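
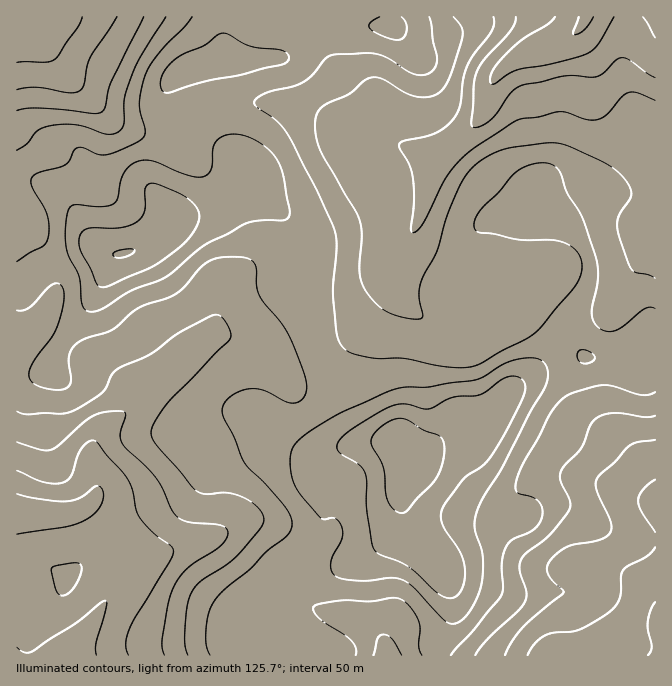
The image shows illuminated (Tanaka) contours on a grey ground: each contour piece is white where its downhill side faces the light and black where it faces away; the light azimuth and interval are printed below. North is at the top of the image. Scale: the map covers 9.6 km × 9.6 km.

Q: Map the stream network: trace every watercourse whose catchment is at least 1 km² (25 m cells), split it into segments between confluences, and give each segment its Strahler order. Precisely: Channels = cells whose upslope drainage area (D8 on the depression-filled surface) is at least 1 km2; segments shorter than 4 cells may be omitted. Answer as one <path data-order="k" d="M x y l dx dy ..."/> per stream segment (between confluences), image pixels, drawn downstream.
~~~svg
<path data-order="1" d="M544 655l10 0"/><path data-order="1" d="M594 564l8 0 2 1 8 2 10 5 3 3 2 0 28 29 0 20"/><path data-order="1" d="M334 534l0 3-2 0-4 8-11 12 0 1-12 12 0 2-3 3-4 7 0 15 10 8 10 5 4 0 2 2 4 0 2 2 5 0 2 1 5 0 2 2 3 0 17 8 3 3 1 0 17 17 0 10 2 0"/><path data-order="1" d="M237 525l-23 12-5 0-2 1-3 0-7 4-5 0-2 2-3 0-2 1-8 2-2 1-3 0-13 7-4 0-10 5-3 4-2 0-30 30 0 1-3 3-3 7-4 3 0 2-6 8 0 2-17 20 0 2-5 6 0 4-2 3-2 0"/><path data-order="1" d="M507 507l3-4 0-1 24-24 58 0"/><path data-order="2" d="M655 497l0 5"/><path data-order="2" d="M592 478l3 0 5 4 4 0 15 8 8 2 7 3 8 0 2 2 11 0"/><path data-order="1" d="M587 477l3 0 2 1"/><path data-order="1" d="M647 463l3 4 0 1 5 7 0 22"/><path data-order="2" d="M162 373l-5 5-2 0-5 5-1 0-11 10-3 9-18 18-2 0-5 5-2 0-13 13 0 4-1 1 0 29 1 1 0 24-11 11-4 2-3 0-2 2-5 0-2 2-51 0 0 1"/><path data-order="2" d="M177 362l-7 6-1 0-5 5-2 0"/><path data-order="1" d="M175 360l-13 13"/><path data-order="1" d="M252 348l-23-11-22 0-13 11-2 0-13 14-2 0"/><path data-order="1" d="M27 333l-5 4-4 0-1 3"/><path data-order="2" d="M468 327l-31 0-7-5-2 0-4-5-2 0-22-22 0-5-2-2 0-33"/><path data-order="1" d="M500 327l-32 0"/><path data-order="1" d="M485 310l-17 17"/><path data-order="1" d="M394 300l0-37 4-8"/><path data-order="1" d="M224 290l-2 2 0 8-2 2 0 11-1 2 0 3-2 4-40 40"/><path data-order="1" d="M629 285l6-13 20-20 0-19"/><path data-order="2" d="M398 255l2-5 14-18 3-7 0-3 3-5 0-4 2-1 0-5 2-2 0-5 1-2 0-6 2-2 0-7 1-1 0-5 2-2 0-5 5-10 12-12"/><path data-order="1" d="M70 157l-8-2-7-5-1 0-4-3-2 0-28-29 0-78 24-23"/><path data-order="3" d="M447 148l3-1 8-9 2 0 22-21 2-4 0-3 1-2 0-3 2-2 1-11 2-2 0-3 5-10 17-17 13-7 9-1 1-2 4 0 6-3 5 0 5-4 4 0 6-5 5-1 10-10"/><path data-order="1" d="M174 145l-2-2-5 0-2-1-8-2-2-2-3 0-10-5-8-1-10-5-4-4-2 0-71-71"/><path data-order="2" d="M395 142l5 3 4 0 4 3 4 0 13 7 12 0 7-7 3 0"/><path data-order="1" d="M370 140l20 0"/><path data-order="2" d="M390 140l5 2"/><path data-order="1" d="M378 123l0 2 17 17"/><path data-order="1" d="M234 105l1-2 63 0 17 9 13 13 2 0 4 3 3 0 1 2 32 0 20 10"/><path data-order="1" d="M600 90l0-10-1-2 0-5-5-10-19-18 0-12 5-5 0-1"/><path data-order="1" d="M67 78l-7-6 0-2-12-13-1-5"/><path data-order="2" d="M47 52l-3-5 0-30"/><path data-order="3" d="M580 27l4-4 1-3 0-3 2 0"/><path data-order="1" d="M114 17l-67 0"/>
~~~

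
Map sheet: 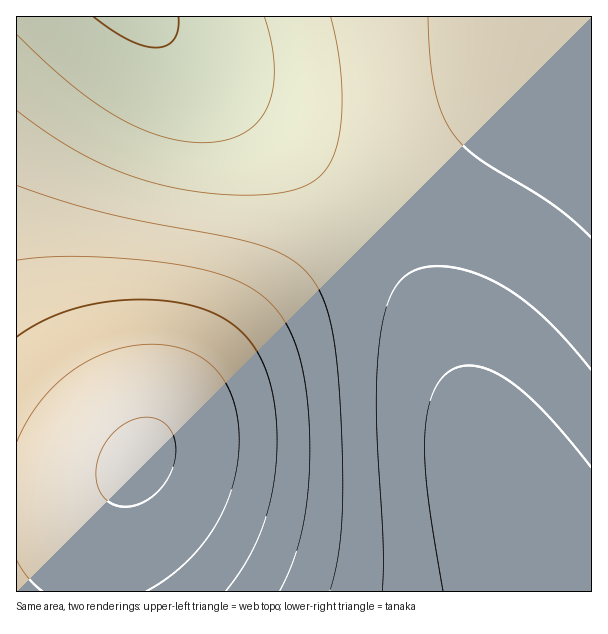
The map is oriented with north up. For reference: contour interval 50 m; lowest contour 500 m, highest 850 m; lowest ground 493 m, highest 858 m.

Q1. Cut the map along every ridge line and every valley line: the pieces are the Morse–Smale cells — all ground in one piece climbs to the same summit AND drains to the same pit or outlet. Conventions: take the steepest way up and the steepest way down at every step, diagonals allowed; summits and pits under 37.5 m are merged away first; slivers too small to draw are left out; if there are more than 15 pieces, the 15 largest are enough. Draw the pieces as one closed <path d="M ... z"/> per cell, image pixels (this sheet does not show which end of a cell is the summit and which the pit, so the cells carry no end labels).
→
<path d="M147 16l-131 1 1 575 79-1 2-37 14-47 21-40 33-48 38-45 51-54 112-101-59-59-104-86z"/><path d="M366 220l-84 75-58 56-40 45-30 39-32 50-13 30-12 48-1 29 464-1-25-42-37-75-47-120-19-42-28-45z"/><path d="M560 76l-18 2-15 7-21 15-139 121 37 46 28 45 19 42 47 120 25 53 35 61 3 4 30 0 1-502z"/><path d="M591 16l-443 1 56 57 104 86 60 58 114-98 45-35 19-9 14 0 31 14z"/>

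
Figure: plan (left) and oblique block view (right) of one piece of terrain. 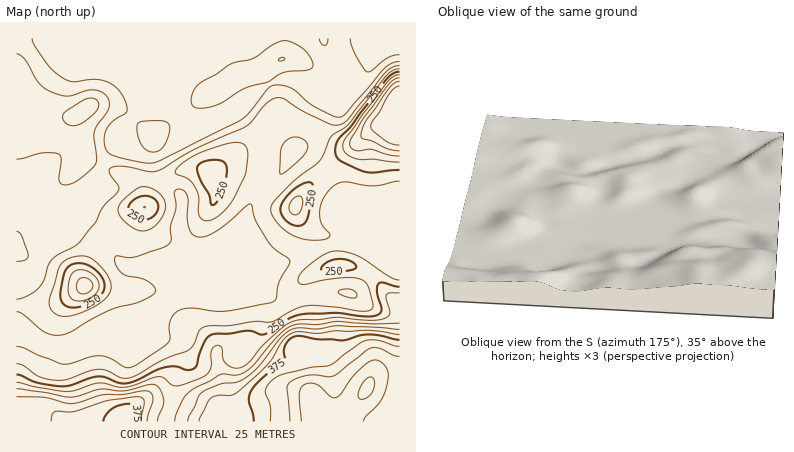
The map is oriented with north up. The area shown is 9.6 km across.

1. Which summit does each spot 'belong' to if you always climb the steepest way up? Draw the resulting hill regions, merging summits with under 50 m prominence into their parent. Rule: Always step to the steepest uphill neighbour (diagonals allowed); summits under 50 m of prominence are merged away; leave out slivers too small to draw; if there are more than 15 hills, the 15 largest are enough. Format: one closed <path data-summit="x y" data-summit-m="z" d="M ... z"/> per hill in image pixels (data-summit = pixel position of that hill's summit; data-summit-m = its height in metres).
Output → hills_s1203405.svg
<path data-summit="368 388" data-summit-m="481" d="M382 38l-366 0 0 242 10 0 9-6 12-30 9-12 5-16 7-7 28-21 9-28 15-18 22 14 6 2 10-1 32-24 40-20 34-26 18-8 18 2 26 18 10 4 6-1 20-20 14-38z"/><path data-summit="400 98" data-summit-m="374" d="M400 38l-16 0-6 4-13 34-9 14-12 10-8 3-14-8-3 1-11 18-14 38-19 30-24 22-9 20-17 22-3 10 2 3 22 12 16 0 64-24 14-3 18 1-4-25 2-11 44-5z"/><path data-summit="212 178" data-summit-m="267" d="M292 79l-10 0-18 8-30 23-40 20-28 22-12 6 7 22 21 18-3 28 7 24 0 12-2 5 32-7 6-4 5-14 15-18 11-24 22-18 19-30 14-38 12-20-14-10z"/><path data-summit="86 286" data-summit-m="312" d="M74 206l-6 3-7 7-5 16-8 10-13 32-7 5-12 1 0 50 24 13 24 4 14-4 22-14 12-1 12 6 12 11 4 0 7-7 12-22 11-11 18-13 4-4 0-6-10-15-28-3-14 2-16-1-7-7-11-26z"/><path data-summit="122 422" data-summit-m="392" d="M112 328l-12 1-22 14-14 4-24-4-24-13 0 92 150 0 5-16 3-22 9-20-4-18-9-7-14-2-6 1-14 7-12-11z"/><path data-summit="144 208" data-summit-m="275" d="M122 142l-8 6-9 12-9 28-24 18 34 26 11 26 7 7 16 1 14-2 28 3 4-5 0-12-7-24 3-28-21-18-7-22-12-2z"/>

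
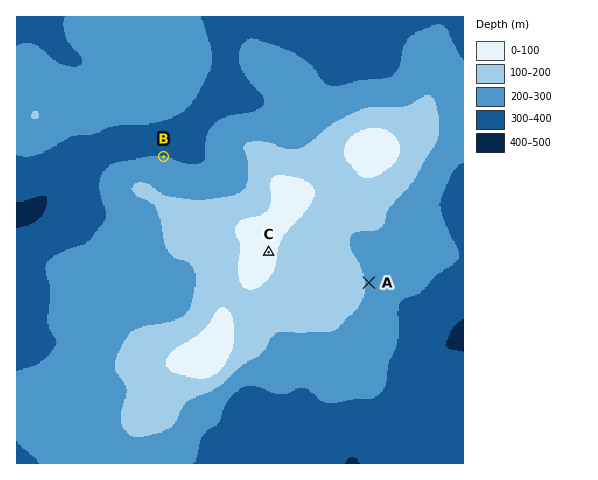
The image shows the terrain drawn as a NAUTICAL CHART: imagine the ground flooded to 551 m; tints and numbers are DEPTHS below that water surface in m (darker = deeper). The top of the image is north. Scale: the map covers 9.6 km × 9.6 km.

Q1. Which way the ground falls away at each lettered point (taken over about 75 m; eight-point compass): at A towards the E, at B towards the N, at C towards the E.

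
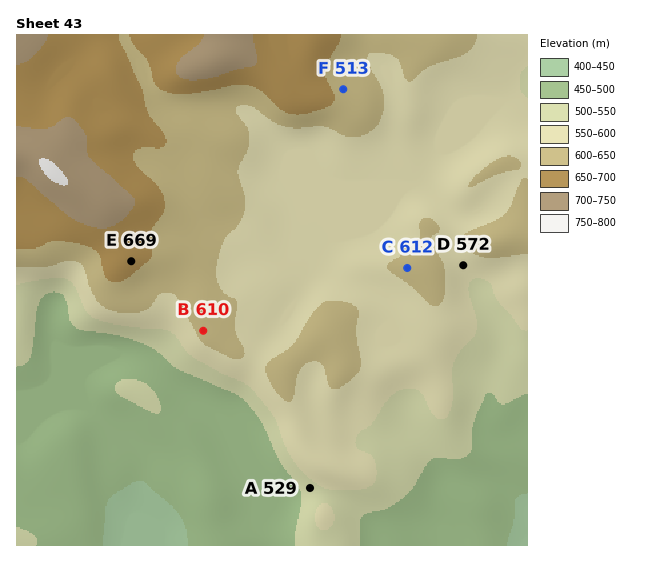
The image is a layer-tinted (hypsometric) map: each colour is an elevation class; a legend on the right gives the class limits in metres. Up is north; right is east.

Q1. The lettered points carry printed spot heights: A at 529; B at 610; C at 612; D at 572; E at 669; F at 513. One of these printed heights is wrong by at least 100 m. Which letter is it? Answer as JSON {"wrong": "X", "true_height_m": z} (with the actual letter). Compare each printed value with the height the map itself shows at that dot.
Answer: {"wrong": "F", "true_height_m": 638}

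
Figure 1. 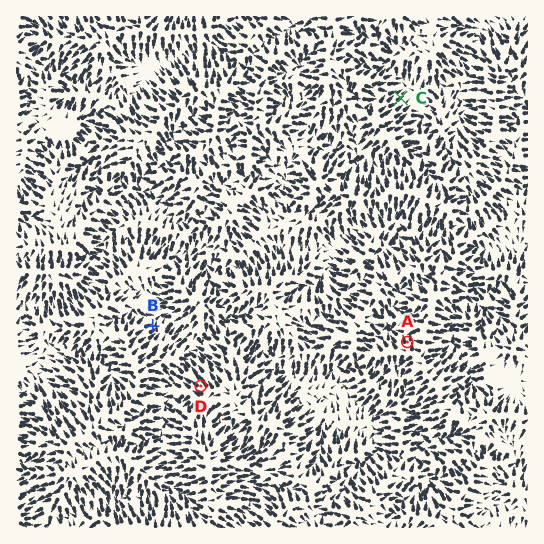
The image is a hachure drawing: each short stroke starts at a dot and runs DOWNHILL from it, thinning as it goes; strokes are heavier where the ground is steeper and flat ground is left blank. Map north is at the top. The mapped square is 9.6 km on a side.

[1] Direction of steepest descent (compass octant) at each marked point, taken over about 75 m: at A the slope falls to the N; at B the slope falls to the NE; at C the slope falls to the NE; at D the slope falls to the NW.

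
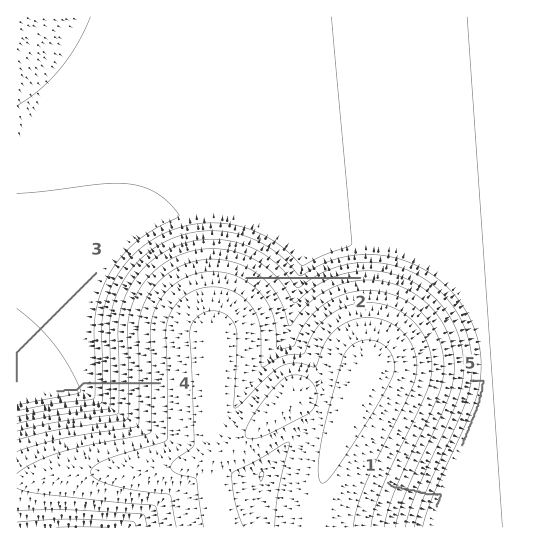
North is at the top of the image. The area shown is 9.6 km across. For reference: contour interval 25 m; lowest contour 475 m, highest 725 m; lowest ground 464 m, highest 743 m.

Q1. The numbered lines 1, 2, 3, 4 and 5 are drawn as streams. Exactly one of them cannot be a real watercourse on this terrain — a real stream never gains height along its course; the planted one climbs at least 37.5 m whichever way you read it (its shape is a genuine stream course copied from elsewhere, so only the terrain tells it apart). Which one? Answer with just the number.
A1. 2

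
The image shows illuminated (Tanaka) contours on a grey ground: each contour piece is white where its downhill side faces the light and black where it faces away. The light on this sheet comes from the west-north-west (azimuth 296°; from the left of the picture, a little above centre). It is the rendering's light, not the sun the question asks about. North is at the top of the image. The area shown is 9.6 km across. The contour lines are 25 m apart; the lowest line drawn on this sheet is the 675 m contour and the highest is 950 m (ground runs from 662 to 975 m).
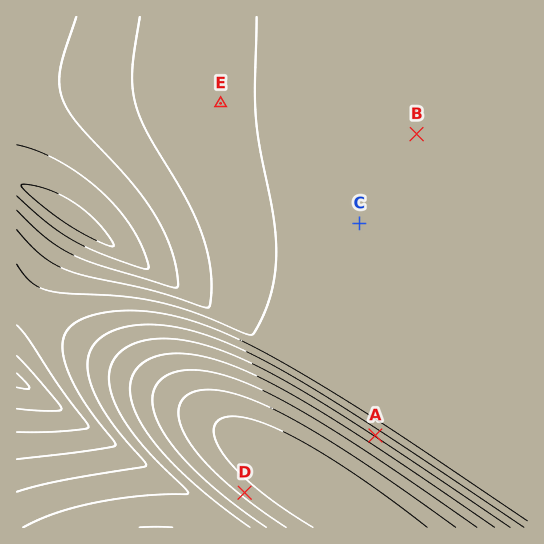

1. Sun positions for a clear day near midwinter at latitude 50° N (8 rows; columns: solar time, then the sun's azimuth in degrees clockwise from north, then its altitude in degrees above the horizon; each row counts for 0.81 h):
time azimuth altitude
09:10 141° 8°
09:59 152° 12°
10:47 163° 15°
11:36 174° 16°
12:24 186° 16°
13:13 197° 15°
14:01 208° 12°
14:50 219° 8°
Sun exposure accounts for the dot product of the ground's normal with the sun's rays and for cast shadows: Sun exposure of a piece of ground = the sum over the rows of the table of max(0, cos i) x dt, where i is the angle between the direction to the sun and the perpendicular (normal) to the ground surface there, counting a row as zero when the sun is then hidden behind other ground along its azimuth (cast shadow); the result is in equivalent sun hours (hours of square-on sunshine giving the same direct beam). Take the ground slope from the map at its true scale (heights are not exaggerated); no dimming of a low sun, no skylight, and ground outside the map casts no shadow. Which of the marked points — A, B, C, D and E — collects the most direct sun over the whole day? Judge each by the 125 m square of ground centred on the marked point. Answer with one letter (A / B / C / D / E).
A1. D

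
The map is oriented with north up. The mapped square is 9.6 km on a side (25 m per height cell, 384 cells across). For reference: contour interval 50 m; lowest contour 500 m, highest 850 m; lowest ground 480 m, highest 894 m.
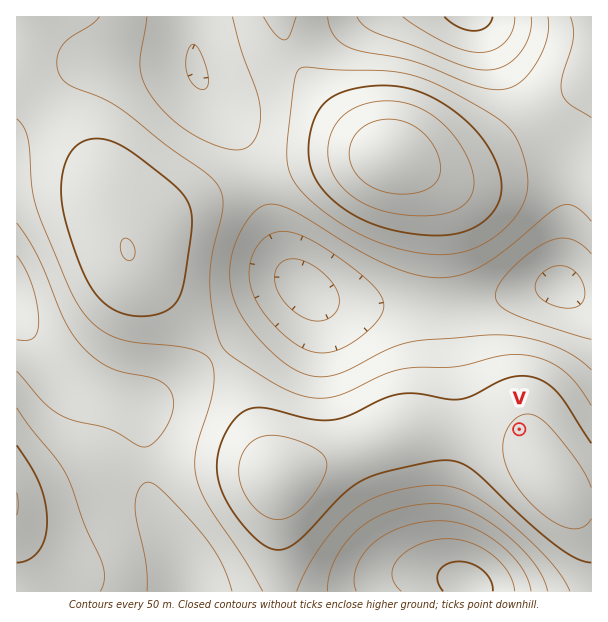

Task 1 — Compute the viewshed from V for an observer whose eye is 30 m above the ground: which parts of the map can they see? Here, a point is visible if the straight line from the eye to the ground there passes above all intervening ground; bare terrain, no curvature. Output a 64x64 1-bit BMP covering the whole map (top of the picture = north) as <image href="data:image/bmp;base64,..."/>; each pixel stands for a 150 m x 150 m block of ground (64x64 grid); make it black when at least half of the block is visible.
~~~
<image width="64" height="64" href="data:image/bmp;base64,Qk0+AgAAAAAAAD4AAAAoAAAAQAAAAEAAAAABAAEAAAAAAAACAAATCwAAEwsAAAIAAAAAAAAA////AAAAAAAAAAAH/4AAAAAAAAf/gAAAAAAAB/8AAAAAAAAH/wAAAAAAAAP/AAAAAAAAA/+AAAAAAAAD/4AAAAAAAAP/wAAAAAAAA//AAAAAAAAD/+AAAAAAAAf/+AAAAAAAB//8AAAAAAAH//4AcAAAAAf//4H4AAAAB/////gAAAAP////+AAAAA/////wAAAAD/////AAAAAfwH//8AAAAB8Af//gAAAAPgA//+AAAAA8AD//4AAAAHgAH//AAAAA+AAP8AAAAAH4AA/gAAAAB/gAD8AAAD//+AAPgAAAH//4AA+AAAAf//gAH4AAAB//+AB/gAAAH//4AP/AAAAf//gD/+AAAB///A//8AAAD//////4AAAP//////wAAA///////wAAD///////wwAP////////AA////////8AD////////wAP////////AB////////8AH////////wAf////////AB////////8AH///P////wAf//gH////AB//wAH/gP8AH/gAABwA/wAP8AAAAAD/AA/gAAAAAP8AD+AAAAAA/wAfwAAAAAD/AB/AAAAAAH8AP8AAAAAAfwB/wAAAAAA/Af/AAAAAAB8P/8AAAAAAH3//gAAAAAAP//+AAAAAAA///4AAAAAAD///gAAAAAAP//8AAAAAAA///wAAAAAAHw=="/>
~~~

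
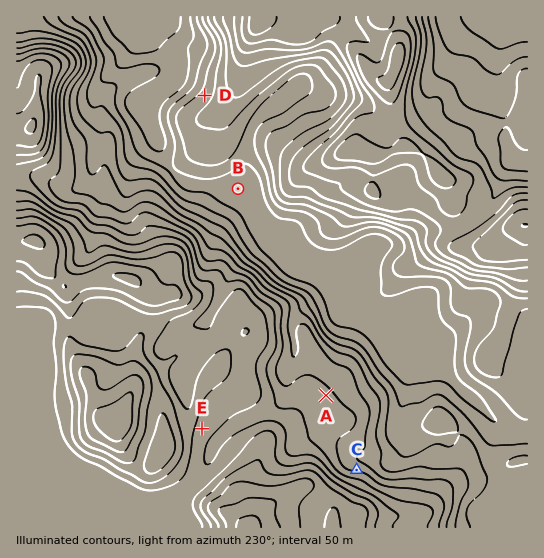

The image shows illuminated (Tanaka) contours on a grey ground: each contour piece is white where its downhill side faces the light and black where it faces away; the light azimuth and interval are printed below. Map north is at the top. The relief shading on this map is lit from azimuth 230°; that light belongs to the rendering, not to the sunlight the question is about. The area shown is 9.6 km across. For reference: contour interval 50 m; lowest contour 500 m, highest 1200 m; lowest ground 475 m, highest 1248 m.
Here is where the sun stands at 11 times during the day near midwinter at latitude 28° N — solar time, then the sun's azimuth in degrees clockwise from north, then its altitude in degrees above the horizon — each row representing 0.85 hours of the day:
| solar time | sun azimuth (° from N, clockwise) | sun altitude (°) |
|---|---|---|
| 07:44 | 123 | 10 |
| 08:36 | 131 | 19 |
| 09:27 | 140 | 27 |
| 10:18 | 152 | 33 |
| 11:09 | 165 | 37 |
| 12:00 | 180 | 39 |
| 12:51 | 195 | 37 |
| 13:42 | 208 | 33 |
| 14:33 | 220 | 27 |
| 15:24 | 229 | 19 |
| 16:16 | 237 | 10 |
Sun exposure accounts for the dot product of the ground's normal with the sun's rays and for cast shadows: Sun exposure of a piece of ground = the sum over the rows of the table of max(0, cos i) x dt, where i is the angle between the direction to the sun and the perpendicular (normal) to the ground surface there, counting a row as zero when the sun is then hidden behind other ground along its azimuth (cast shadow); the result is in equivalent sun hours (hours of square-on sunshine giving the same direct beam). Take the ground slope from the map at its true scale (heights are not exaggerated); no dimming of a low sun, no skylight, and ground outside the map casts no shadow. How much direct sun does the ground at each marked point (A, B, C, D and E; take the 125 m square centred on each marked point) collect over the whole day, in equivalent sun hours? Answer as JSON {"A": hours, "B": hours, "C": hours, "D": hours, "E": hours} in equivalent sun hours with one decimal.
{"A": 3.6, "B": 4.0, "C": 1.9, "D": 3.2, "E": 4.4}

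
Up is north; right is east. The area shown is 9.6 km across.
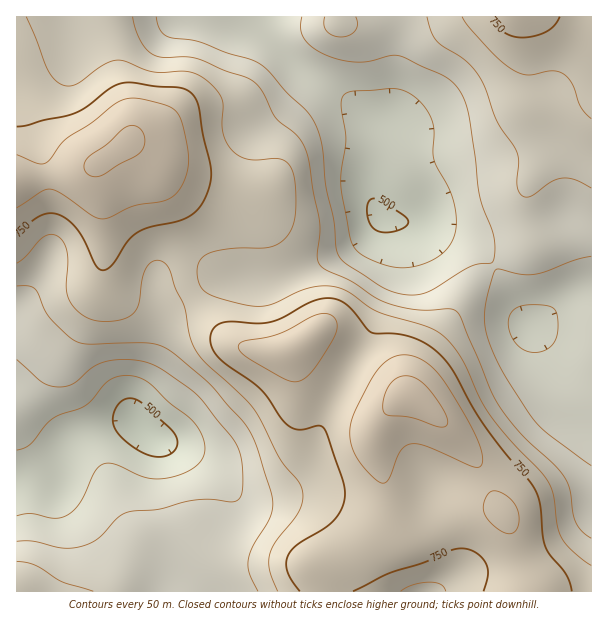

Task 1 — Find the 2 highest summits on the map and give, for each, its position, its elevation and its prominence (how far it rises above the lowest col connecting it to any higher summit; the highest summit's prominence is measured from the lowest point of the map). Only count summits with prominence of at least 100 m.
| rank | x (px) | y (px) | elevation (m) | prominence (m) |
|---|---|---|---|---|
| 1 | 410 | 396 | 869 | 397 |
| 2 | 128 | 143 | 855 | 152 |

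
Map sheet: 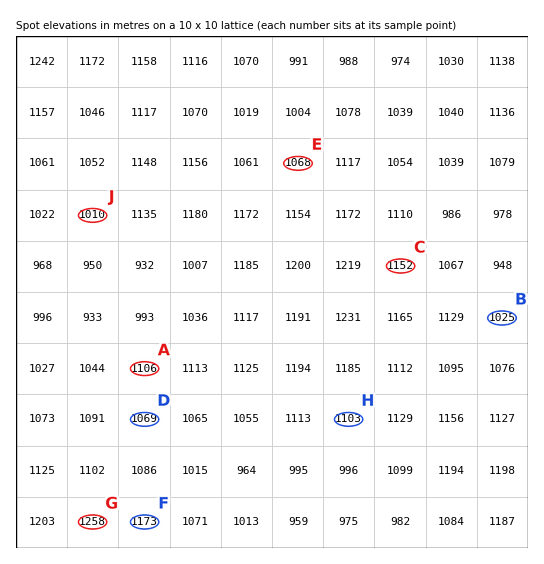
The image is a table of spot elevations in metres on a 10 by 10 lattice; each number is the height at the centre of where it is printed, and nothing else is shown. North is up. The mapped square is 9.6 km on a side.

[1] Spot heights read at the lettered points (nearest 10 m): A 1110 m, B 1020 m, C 1150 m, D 1070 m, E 1070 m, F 1170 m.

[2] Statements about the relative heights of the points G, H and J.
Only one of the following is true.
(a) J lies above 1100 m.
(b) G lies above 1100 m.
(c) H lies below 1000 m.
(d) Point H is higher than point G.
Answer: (b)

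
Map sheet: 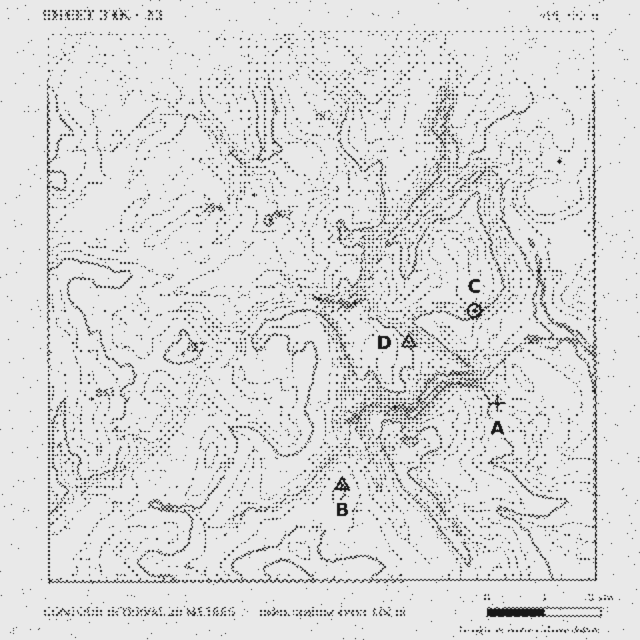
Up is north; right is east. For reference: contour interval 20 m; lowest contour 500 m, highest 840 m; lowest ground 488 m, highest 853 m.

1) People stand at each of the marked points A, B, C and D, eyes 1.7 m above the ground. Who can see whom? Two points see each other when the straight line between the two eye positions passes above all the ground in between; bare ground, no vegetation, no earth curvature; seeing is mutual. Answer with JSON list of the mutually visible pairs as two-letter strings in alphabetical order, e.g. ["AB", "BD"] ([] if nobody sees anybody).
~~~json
["AC", "CD"]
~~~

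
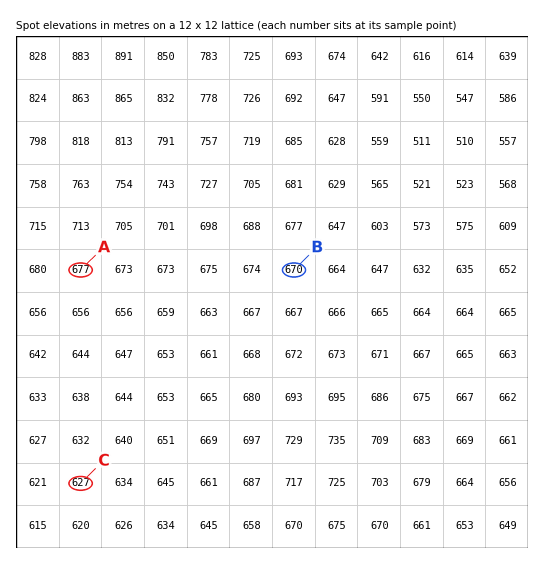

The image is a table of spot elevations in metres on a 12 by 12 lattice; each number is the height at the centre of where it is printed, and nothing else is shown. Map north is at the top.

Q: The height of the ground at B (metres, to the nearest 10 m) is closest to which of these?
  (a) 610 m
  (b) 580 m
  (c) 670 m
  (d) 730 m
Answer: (c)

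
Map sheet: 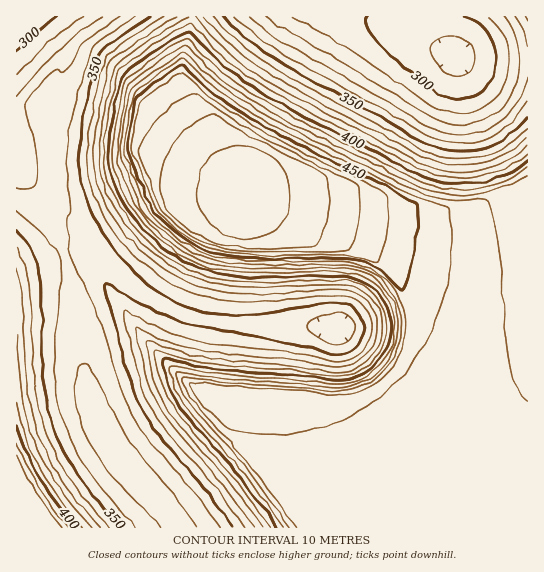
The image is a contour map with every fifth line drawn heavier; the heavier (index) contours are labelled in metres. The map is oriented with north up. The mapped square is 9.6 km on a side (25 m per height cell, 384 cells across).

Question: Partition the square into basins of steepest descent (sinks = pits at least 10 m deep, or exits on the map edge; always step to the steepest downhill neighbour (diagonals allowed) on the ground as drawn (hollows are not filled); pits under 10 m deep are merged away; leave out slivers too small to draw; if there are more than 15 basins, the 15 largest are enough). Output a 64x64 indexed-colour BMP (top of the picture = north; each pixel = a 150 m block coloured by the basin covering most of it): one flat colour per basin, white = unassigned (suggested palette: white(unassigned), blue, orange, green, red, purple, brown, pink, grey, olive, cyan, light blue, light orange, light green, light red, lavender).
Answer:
<image width="64" height="64" href="data:image/bmp;base64,Qk12CAAAAAAAAHYAAAAoAAAAQAAAAEAAAAABAAQAAAAAAAAIAAATCwAAEwsAABAAAAAAAAAA////ALR3HwAOf/8ALKAsACgn1gC9Z5QAS1aMAMJ34wB/f38AIr28AM++FwDox64AeLv/AIrfmACWmP8A1bDFACIiIiIiIiIiIiIiIiIiIiIiIiIiERERERERERERERERIiIiIiIiIiIiIiIiIiIiIiIiIiIREREREREREREREREiIiIiIiIiIiIiIiIiIiIiIiIiIhERERERERERERERESIiIiIiIiIiIiIiIiIiIiIiIiIhERERERERERERERERIiIiIiIiIiIiIiIiIiIiIiIiIiEREREREREREREREREiIiIiIiIiIiIiIiIiIiIiIiIiIRERERERERERERERESIiIiIiIiIiIiIiIiIiIiIiIiIhERERERERERERERERIiIiIiIiIiIiIiIiIiIiIiIiIhEREREREREREREREREiIiIiIiIiIiIiIiIiIiIiIiIiERERERERERERERERESIiIiIiIiIiIiIiIiIiIiIiIiIRERERERERERERERERIiIiIiIiIiIiIiIiIiIiIiIiIhEREREREREREREREREiIiIiIiIiIiIiIiIiIiIiIiIiERERERERERERERERESIiIiIiIiIiIiIiIiIiIiIiIiERERERERERERERERERIiIiIiIiIiIiIiIiIiIiIiIiIREREREREREREREREREiIiIiIiIiIiIiIiIiIiIiIiIhERERERERERERERERESIiIiIiIiIiIiIiIiIiIiIiIiERERERERERERERERERIiIiIiIiIiIiIiIiIiIiIiIkREREQREREREREREREREiIiIiIiIiIiIiIiREREREREREREREQRERERERERERESIiIiIiIiIiIiIjREREREREREREREREERERERERERERIiIiIiIiIiIiIjM0RERERERERERERERBEREREREREREiIiIiIiIiIiIjMzREREREREREREREREQRERERERERESIiIiIiIiIiIjMzNERERERERERERERERBERERERERERIiIiIiIiIiIjMzM0REREREREREREREREQREREREREREiIiIiIiIiIjMzMzRERERERERERERERERBERERERERESIiIiIiIiIjMzMzM0REREREREREREREREERERERERERIiIiIiIiIiMzMzMzREREREREREREREREQREREREREREiIiIiIiIiMzMzMzNERERERERERERERERBERERERERESIiIiIiIiMzMzMzM0REREREREREREREREERERERERERIiIiIiIiIzMzMzMzREREREREREREREREQREREREREREiIiIiIiIzMzMzMzM0REREREREREREREQRERERERERESIiIiIiIzMzMzMzMzRERERERERERERERBERERERERERIiIiIiIjMzMzMzMzNERERERERERERERBEREREREREREzIiIiIjMzMzMzMzM0RERERERERERERBERERERERERETMzMiIjMzMzMzMzMzRERERERERERERBERERERERERERMzMzMzMzMzMzMzMzM0RERERERERERBEREREREREREREzMzMzMzMzMzMzMzMzREREREREREERERERERERERERETMzMzMzMzMzMzMzMzNERERERERBERERERERERERERERMzMzMzMzMzMzMzMzMzREREREQREREREREREREREREREzMzMzMzMzMzMzMzMzNEREREERERERERERERERERERETMzMzMzMzMzMzMzMzM0RERBERERERERERERERERERERMzMzMzMzMzMzMzMzMzNEQREREREREREREREREREREREzMzMzMzMzMzMzMzMzM0ERERERERERERERERERERERETMzMzMzMzMzMzMzMzMzERERERERERERERERERERERERMzMzMzMzMzMzMzMzMzEREREREREREREREREREREREREzMzMzMzMzMzMzMzMzMRERERERERERERERERERERERETMzMzMzMzMzMzMzMzMRERERERERERERERERERERERERMzMzMzMzMzMzMzMzMxEREREREREREREREREREREREREzMzMzMzMzMzMzMzMxERERERERERERERERERERERERETMzMzMzMzMzMzMzMzERERERERERERERERERERERERERMzMzMzMzMzMzMzMzEREREREREREREREREREREREREREzMzMzMzMzMzMzMzERERERERERERERERERERERERERETMzMzMzMzMzMzMzMRERERERERERERERERERERERERERMzMzMzMzMzMzMzMREREREREREREREREREREREREREREzMzMzMzMzMzMzMxERERERERERERERERERERERERERETMzMzMzMzMzMzMxERERERERERERERERERERERERERERMzMzMzMzMzMzMzEREREREREREREREREREREREREREREzMzMzMzMzMzMzMRERERERERERERERERERERERERERETMzMzMzMzMzMzMxERERERERERERERERERERERERERERMzMzMzMzMzMzMzEREREREREREREREREREREREREREREzMzMzMzMzMzMzMRERERERERERERERERERERERERERETMzMzMzMzMzMzMxERERERERERERERERERERERERERERMzMzMzMzMzMzMzEREREREREREREREREREREREREREREzMzMzMzMzMzMzMxERERERERERERERERERERERERERETMzMzMzMzMzMzMzERERERERERERERERERERERERERER"/>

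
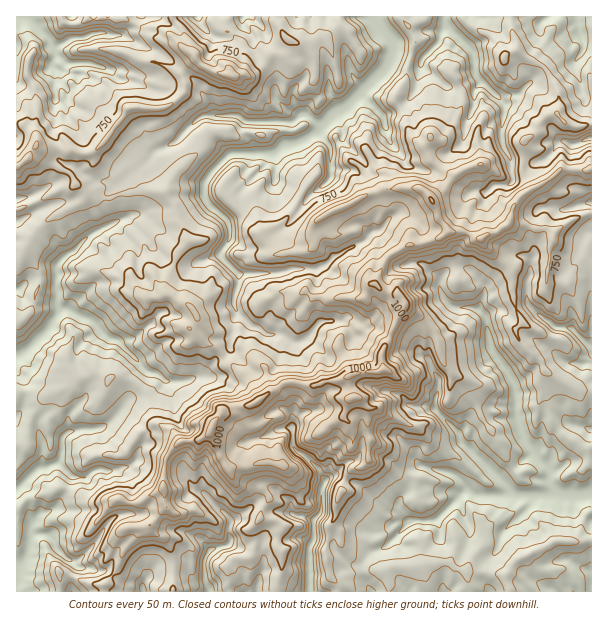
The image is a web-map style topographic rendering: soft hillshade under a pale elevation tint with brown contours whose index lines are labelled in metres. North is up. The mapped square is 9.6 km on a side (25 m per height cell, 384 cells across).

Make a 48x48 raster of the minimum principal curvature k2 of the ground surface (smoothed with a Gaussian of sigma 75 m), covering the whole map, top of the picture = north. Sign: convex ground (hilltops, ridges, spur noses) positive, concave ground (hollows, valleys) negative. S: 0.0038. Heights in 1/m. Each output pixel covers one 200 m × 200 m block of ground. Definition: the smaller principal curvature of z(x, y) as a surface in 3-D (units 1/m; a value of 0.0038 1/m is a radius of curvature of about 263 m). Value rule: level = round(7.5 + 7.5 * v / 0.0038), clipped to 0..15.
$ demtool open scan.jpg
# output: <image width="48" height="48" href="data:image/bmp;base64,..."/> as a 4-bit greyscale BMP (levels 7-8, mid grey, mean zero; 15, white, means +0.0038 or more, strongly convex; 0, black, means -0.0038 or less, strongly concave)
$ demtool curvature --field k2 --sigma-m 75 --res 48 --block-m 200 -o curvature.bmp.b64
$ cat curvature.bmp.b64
<image width="48" height="48" href="data:image/bmp;base64,Qk32BAAAAAAAAHYAAAAoAAAAMAAAADAAAAABAAQAAAAAAIAEAAATCwAAEwsAABAAAAAAAAAAAAAAABEREQAiIiIAMzMzAERERABVVVUAZmZmAHd3dwCIiIgAmZmZAKqqqgC7u7sAzMzMAN3d3QDu7u4A////AGZnNolmGIlzJ2ZIhwh4dGhnhXh0Z3dndmZ6VDNnRWZgaHc3hwd3Zod4dnh2h2d3dWV2Ald2VWdweXhGdQh2Zoh4h3d1d4dVRWRwVDh2VVaDAjZYmAhndkZnZnZ2WId2dnRDeRSHZ3ZBcEdWQwR3Z3N6c4Z3R3eIhnRmV4B4eCNWgVh2mQaGZ2YjRJR4ZHd3dnVGZVUBJXhoUDSFIBBmZ4dFQGWIhlh2aIZ0ZmmVdnRlBYRYN4CHZnZpljZVZmVmZTaYV1eEZqZCVoZjV3CZVWdXdmRFVFZlVDN4IDQ0VWREWHVViIATRVZodkZ2OJdHd3MiSDIzVWNTaGd3mQFEelZjI2dSZXVVaIdjaYd3NXRUVmeIYAZXJ1ZUh3Umh1RmZ4ZkWHZ3VGlXdlNGMKhHWHQ2d1NohiZ3h2V2MjR3Z2QnlWdgAplXZTN5hhZohDd2VGd3V3VGeGJ3h2ZXUVZnVmVmcEV2Y1h1Vmd3ZohVZmRViVh0RUNXd6YRBJZmYmh2h3eIhnh2d2ZlVEaHZYVXhQA2I3eIcVd3h1d3h2iHdjNEM0RWh3hnMUeWQXd5YWiHd2Z3d3iXI2dlV3ZkVUVIdpl3BXdnE3aGVlZ4d4eCN3d2VmeGZWU0VGRSCHdjF4dUVUJodXYjdmiHdWh2ZWWGVYZUWHdgeHVYgoMliFFFSGeIdWY0VjaGVVVVZ3hgeGdVA5czcyaHYXd4dkJmaGIjRFZld2hhiIMCNohjNGd3hSV3ZhmGd2ZkZlelZSIVVjB3VVdiZnd4lneGdhmHeHaGh1eWUVdGdwiFdTZwh1Z3Z4Z2iQh4eIV0aWhkUqlVdwiGhnVweHd4WHZXlgAAEiRGeVJmQ3Y2aCV1dodRWId3Z1ZTQHiHVEI3Z2IARURWZ0V1aIh1E3d3ZXd3MIV4d5dBN3d3ZkV2VWV2WIh2gjeHd2eJoEiGZoaHQmaHaGSnVWWHVld4d0FHd2d3kFiHZXdmZTZ1V3VmeFd3ZWRnd4dUVnd2AFZmdGiHd3RUZkZlZ0RTZ0ZlaHd3d3dhKHd2ZieHh3Zml1ZlZ2RVMVRXh3d3d4dwiWd0ZzBVd3d4hGQxJHd2ZoZldlZ3d3ZRKYaDeIQFVWZmJXZmQEZ2WIdmVXZnd3iGBJaEeHcGZnciVXeZUGNZWlh1hoZXdmd4cAASRXcIR2InZDVoEnYmODh2hHhmd1N4ZnaFMiNUmECImFN3CadQAGdmZmd1Z3QoiXV2aFR1iQSGl3KGCHdGlYdVZ2ZmVWdAAAABMzRFdgV2ZnJ4Bnd4ZmhkZ3Vqh4d2VliGdFhDQkdXd3ZIFWeIVVd0aIZnVFeEVWZ0dXY1NGllh2dBJFdoVTdkdnhEVmZDZ5hUdYVXQzeEdGcDeEV3RkVFVTAlZnZGepdFh2RiVSNzWZYIl2Z2OElDQzZ3dkWFWGVXh3VxmENjOYQYp3d3RjgzR4h1NGiHRGZ1eHdzd1NYJGBGeHZnZWUGIAADd4dzNmZWh2h4dUNnYxV2V2V3VWRaaXaGVUQxmVVIZnd2RDeYglhlZ2VoRw=="/>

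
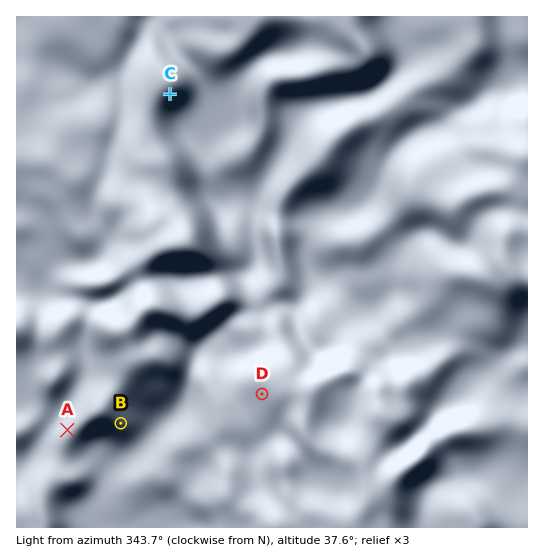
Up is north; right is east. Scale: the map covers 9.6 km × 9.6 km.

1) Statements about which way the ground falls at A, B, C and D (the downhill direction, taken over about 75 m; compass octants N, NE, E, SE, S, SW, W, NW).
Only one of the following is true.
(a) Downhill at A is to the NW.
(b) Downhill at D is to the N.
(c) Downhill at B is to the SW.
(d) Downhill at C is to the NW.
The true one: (a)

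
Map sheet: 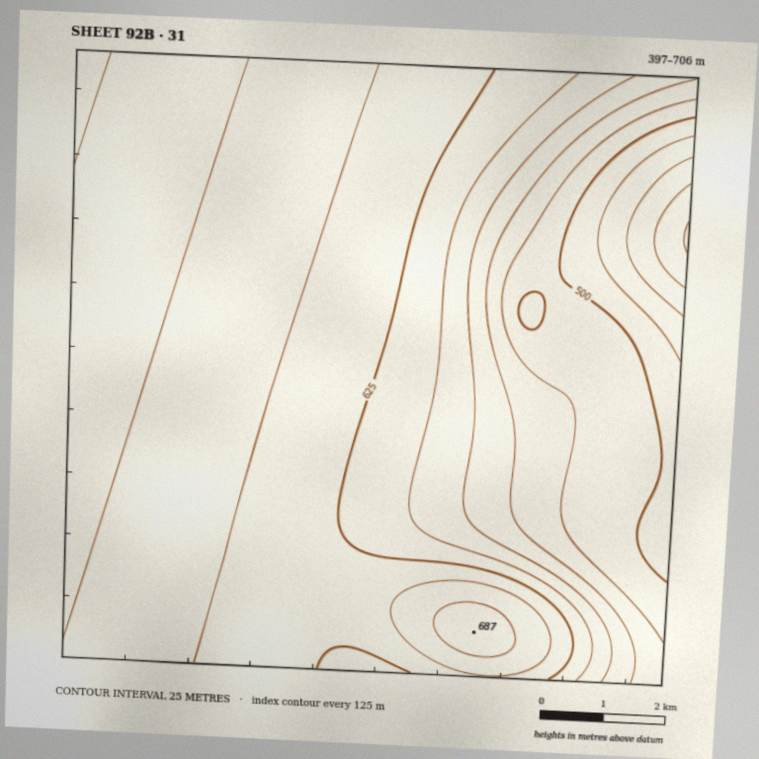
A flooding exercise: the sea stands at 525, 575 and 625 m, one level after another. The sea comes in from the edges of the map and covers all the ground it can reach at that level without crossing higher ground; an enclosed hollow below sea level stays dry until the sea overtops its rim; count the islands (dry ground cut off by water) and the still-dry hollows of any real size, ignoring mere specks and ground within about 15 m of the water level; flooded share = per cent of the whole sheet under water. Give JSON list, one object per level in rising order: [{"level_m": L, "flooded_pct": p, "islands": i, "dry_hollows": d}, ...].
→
[{"level_m": 525, "flooded_pct": 16, "islands": 0, "dry_hollows": 0}, {"level_m": 575, "flooded_pct": 27, "islands": 0, "dry_hollows": 0}, {"level_m": 625, "flooded_pct": 42, "islands": 0, "dry_hollows": 0}]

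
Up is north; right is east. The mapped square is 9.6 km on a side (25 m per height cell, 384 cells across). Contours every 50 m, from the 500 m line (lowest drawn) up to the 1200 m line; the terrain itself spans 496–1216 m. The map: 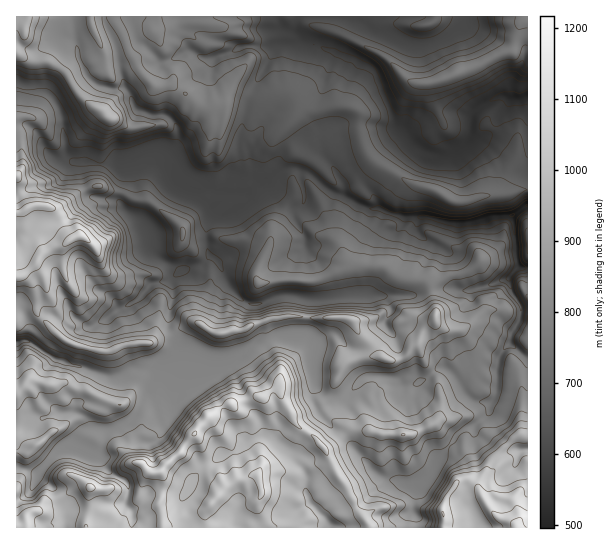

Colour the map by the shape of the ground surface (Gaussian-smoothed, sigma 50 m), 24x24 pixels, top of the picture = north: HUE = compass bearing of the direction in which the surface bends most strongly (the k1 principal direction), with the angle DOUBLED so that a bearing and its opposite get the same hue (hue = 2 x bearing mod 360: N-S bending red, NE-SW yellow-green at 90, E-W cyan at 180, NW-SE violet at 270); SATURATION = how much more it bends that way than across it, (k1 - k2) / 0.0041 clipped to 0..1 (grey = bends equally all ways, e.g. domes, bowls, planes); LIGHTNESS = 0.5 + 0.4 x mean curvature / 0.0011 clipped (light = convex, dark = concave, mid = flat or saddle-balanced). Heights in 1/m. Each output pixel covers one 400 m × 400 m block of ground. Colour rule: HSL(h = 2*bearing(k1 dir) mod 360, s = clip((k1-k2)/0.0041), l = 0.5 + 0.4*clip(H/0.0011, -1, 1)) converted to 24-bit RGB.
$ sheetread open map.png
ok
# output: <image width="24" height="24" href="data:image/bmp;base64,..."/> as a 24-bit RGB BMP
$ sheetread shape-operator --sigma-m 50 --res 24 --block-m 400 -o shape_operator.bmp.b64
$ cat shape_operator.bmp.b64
<image width="24" height="24" href="data:image/bmp;base64,Qk32BgAAAAAAADYAAAAoAAAAGAAAABgAAAABABgAAAAAAMAGAAATCwAAEwsAAAAAAAAAAAAA4p3mXm+lRlNxtKJ/dqGNf0WCq715WlySsW2cboxahVx7g65gXIKJsK96cC9yVp9hwuqtM2DQJDF1ln7rxrRzZERrXMeShL+XBF8r5mKHgD5pp96XkdfhXxWnqbxNP2RhS2Zx3Ku3QV1u3dewUGKCfUN+lHWFncySM4Bkxkx8WTqMIm9p5ZSZabqvUZewtWe+kDwYEXWC1vP1VtimjgJT2Ewtx8T0Q4hHQGtfbKmXrJDI1cWqXFeLdFiOdadxoNWsZjFRbFE/dY9XHEM/w+eZzIvWl2ZRVno/2KrhGG08VFYbY04/LJaAf/GAQx1/+9DlOqZAMFE5SXZGuKVtakBYbFFfyvDLVi1IekNTh1NLo79lOVhPLW0xMWk52ZynmJ0wUoli66rXNGi9cX5WSWw0jXFePGdSMHOT9tXeTaOYXmFDf3dQfVpzpubOoy97m1a9rsHYk53i5dL1xI7XNIllPHhQPIF07srqeo9PZno9jFg/qmKtt6/iObishnh8H0g/2dCR7rHqkZHRqmBmec6WOZKegkdaV3NUl41Yc5NYUTw+uaF/gIbFhEmzPENcc6lIwIzTk5TUeJ7KltHZiERQsExpdXZ9eH57Ik4qRpI743bg1Zzf6evMICFKuFFzRYRQeJJxf3BaXXJWnr12fU52mnFtPGGIiKR5yolyLqJ0VR4LLxoOcIA2TWc9aXdefX57f357TW5MPWEuQHV68ujZSSJbUluX2qnBljOQdeOBOHB+Pbk2fU9WjZd/K0eGgcWQMyoAaA8f0vX50OD33s/03c32jLXvXV59Yzs6o407OF4oJlcmhnooglduTHZrmmpNfMelWkCb5K/KjUd4Y3xZbpRqO6RethxneIfameSvfGUfKDQRLFIpdmhDuoVcei6u1e32qr/x2tD73MH8jnzla3/osaz30er3lKTmSSKDWKqk8s3RUYXGtoe9rnx2BUddhHFOr710nCFwo8nTKmokGFEl28WwJmqZtbiBYY1PQRAIHjADWGgKLiQFIiwHWloSSi0TlWERfZ8q1ueLfTuthmHBwNHmQAB1bb3GR5W9i+ChXCU7iNKyiY3IGc06IVQueVo/gjs9cUCX7dnyiYHmr7frooXQlGGdUXhndKuTdKq0jL5sqzNoXXgeXYwMAGXLo2qZrlOZiow0yolNNsdTM2JkgTNXmUc3O6VSaztJSHdkzbCHR2Y+XlxCjmZslZy6nKbNqLPLi6G0YHKnZzhr4b/J2s7iCgAzX4BfamCd5sLv1fbz7db1KyRkSUFf7OHNMFmXjpnLcoDEvaaVm5+zSzmCf62UjKKCZXVcYnJGgltOllHAYZXJvdvO4ZmrKwCWhG6uYZxnVNt1o2dEZDcgPhYqRpehyu/dpjynZG1OPl4/gK5wrHF1S0eBkZpxg6WXmFtRojwaPzsMMSIILSUGIC8EKzYDAIQNJtckguLZ1Xm3pyNlLITelqvehde1WDo1e2FffoB3dH90X3dbjWxeWJSOgLJHcycqljg1g32mspnEvdHt1uL1383x2NXxk2Xqs/HUOKK4Kjobr9ZkkypYb2hPiGFbfXJ7gFlMYn5LeX1ucntoa4tbiV8+uG5TbluKmHaLns3KjtvaooVEZDtKmHl3mHZ4fXhZ1a1cKhAXeUg2WlErUWMuVGk5cXdgZlBpypOfgMqJSmN2nHR7V5J+gKutgWWCcGqEoc6oaZlfWzc9dGRHTmdIV3JUimxsrWyCv0E4bsygUiNwrWSIwtOCo8TzZY7qJEKGdK9o18qyNEhoaoeOto+cWndcYHJjaYp3q7lxVUNLcFBrqYiTjbmlSk+NX5OFdnm1r5nTuWGwRyZZ2/Dv2vHoKwkxcU0VhDCdhbOpw7OiOE+DjHuNdotznYeohnergbe4qsi6eimFeHJLbaBLfX5KM2lKbaljkJ5iVEkmMhccmuGqXpgwo2ocSR5evcjWfrq8boieoX2MvEtWXHSUjJKckp6aYoeOgp6Fk19rWyJc0MrlyKnfqXRkXXNJMlgnYlErb7/Mi7nagM2XhEWIXFrIhLumToFYr6Z8XIuAWG2V6svaJniCi5+PjoGTfmuYemNZOxciouvJXbe2gmKj6tjw7NjzumjALm6bdcdNSHRLdU5rn6d6V0CnkKd3o2VsYI5RokxGZYkoPncUvS+zbnZVbFxKYUM1njq1oervrZM4WUQyPFotTm06dlxN0Xi9lFfSz7SbS1x5Wll5stSTZUSBdWmFnaOLgWyKb2+UfKO3n9qTUDpukWiGVXioeb/IZaVZdFdUg2GLq1TO3bGGSn6AREZdjHNXuJ6Q"/>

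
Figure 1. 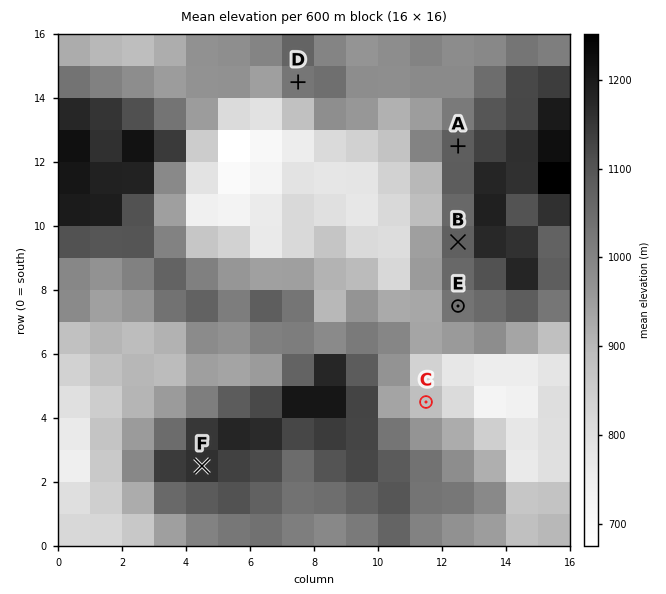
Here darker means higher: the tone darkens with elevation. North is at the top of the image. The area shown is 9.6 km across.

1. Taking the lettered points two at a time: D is above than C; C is below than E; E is below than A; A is below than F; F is above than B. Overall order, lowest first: C D E B A F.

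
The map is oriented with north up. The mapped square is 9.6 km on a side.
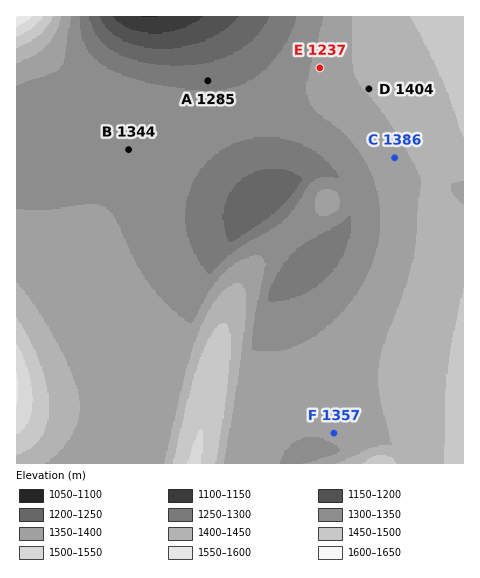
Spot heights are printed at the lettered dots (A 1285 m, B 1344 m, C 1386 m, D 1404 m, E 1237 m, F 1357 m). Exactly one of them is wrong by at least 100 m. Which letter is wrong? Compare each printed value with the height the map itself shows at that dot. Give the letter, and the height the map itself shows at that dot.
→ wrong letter E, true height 1362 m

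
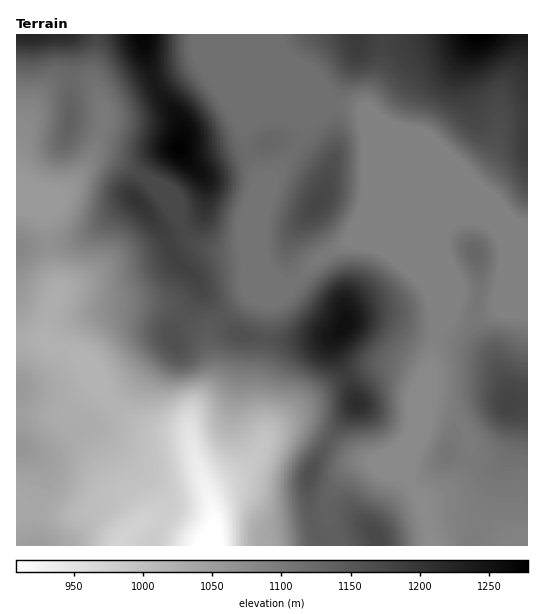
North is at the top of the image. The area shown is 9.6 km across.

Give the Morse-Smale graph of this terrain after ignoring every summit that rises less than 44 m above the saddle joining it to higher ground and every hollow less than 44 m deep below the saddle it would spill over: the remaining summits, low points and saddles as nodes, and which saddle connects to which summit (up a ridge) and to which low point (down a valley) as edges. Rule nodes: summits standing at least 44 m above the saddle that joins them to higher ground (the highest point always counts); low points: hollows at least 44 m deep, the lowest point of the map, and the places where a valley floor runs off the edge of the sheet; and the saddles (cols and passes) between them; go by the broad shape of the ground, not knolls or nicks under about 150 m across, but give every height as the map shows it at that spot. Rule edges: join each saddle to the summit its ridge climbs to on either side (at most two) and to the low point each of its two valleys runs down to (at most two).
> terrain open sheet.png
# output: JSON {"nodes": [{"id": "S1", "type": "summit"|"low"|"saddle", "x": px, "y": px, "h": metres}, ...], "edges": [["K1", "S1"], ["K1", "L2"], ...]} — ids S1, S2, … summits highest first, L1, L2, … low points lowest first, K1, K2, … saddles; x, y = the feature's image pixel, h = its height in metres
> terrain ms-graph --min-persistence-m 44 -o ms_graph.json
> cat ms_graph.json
{"nodes": [
{"id": "S1", "type": "summit", "x": 478, "y": 35, "h": 1278},
{"id": "S2", "type": "summit", "x": 179, "y": 148, "h": 1275},
{"id": "S3", "type": "summit", "x": 345, "y": 325, "h": 1254},
{"id": "S4", "type": "summit", "x": 509, "y": 404, "h": 1180},
{"id": "S5", "type": "summit", "x": 319, "y": 201, "h": 1176},
{"id": "L1", "type": "low", "x": 211, "y": 537, "h": 908},
{"id": "L2", "type": "low", "x": 431, "y": 545, "h": 1073},
{"id": "K1", "type": "saddle", "x": 222, "y": 317, "h": 1150},
{"id": "K2", "type": "saddle", "x": 313, "y": 523, "h": 1142},
{"id": "K3", "type": "saddle", "x": 298, "y": 145, "h": 1119},
{"id": "K4", "type": "saddle", "x": 333, "y": 107, "h": 1115},
{"id": "K5", "type": "saddle", "x": 299, "y": 279, "h": 1110},
{"id": "K6", "type": "saddle", "x": 441, "y": 333, "h": 1089}],
"edges": [["K1", "S2"], ["K1", "S3"], ["K1", "L1"], ["K1", "L2"], ["K2", "S3"], ["K2", "L1"], ["K2", "L2"], ["K3", "S2"], ["K3", "S5"], ["K3", "L2"], ["K4", "S1"], ["K4", "S5"], ["K4", "L2"], ["K5", "S3"], ["K5", "S5"], ["K5", "L2"], ["K6", "S3"], ["K6", "S4"], ["K6", "L2"]]}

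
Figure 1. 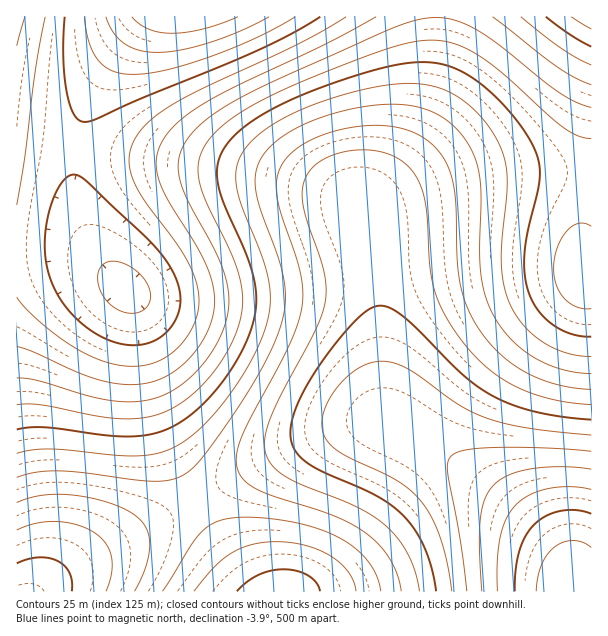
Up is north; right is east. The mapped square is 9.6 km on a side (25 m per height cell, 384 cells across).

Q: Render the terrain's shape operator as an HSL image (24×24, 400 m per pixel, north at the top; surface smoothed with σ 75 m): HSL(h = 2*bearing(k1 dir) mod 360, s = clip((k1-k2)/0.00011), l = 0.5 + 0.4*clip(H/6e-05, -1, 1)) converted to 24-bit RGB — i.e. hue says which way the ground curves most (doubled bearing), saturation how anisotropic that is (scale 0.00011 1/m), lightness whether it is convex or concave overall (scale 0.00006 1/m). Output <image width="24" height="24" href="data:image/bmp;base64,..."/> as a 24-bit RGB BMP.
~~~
<image width="24" height="24" href="data:image/bmp;base64,Qk32BgAAAAAAADYAAAAoAAAAGAAAABgAAAABABgAAAAAAMAGAAATCwAAEwsAAAAAAAAAAAAA5rC55q7L5qfb4Zzly4vgrHbUhGO9X1iUS2djOkkuJCwVICUOIyYNJScMJCUONzsbRFIvRWlJVZRvdbmGntGez+XE6/LZ9/TU2a+s2au+3KXP35ne1ongzXLexFrVvkLDmD6MbjhYTC0zMygiKywdKjUeKkYjKV0uL3lIM5ppN8WFYtOTj9yjuuW35fDY9PLXzbinyqmwzqHE1ZLV1X/e2WXl5Unr6i/h3R3EtCSXjC10aDhcUERSP15MNHVSK5FgJK50HsyMKeScUuagfuSnp+Oy0efH8e7axsOfuqulvZ25wYrJx3HY1FLp7Tf5/yn7/xzv9Rne3SLMsz+1clqSVoqWP7CcKsqhGuOqFvGzJvazSPKvbeuuk+GwtNu04d3HtcWSqbKbo5mqo4C7qmLQuz3q2yj/8TT/+zz//kP/8VH1zWvfnH/Ie5rEZ8TQUODVO+7RLfnPL/3IQvi9Xe63fd+zn8+yycS1p8iEkLSIiaSjeXSvfVDIjCbpsxv/1Tv/5Vn/7HX/7I3/4Kv0y7bqrrXknMbkg9noae/uT/blQfvZRPjLUe7BaN27hce4oZ+2ns51erpycKeOX4ClRj+0URzJfAXutyD/1k3/53f/66L67Mf15NTxzcrqucrkotHihuDkZ+ndT+/QQu/EQue7Tda2ZLy1eHynm9Zobb9fV6hxT4uROkyJLh+LTRWfjRrKxzHk4l/n547f57jc5Mrd1sfZvsPPq8vNkM/DctW4U92sO+CjL9mdNcOaSaGbVVyKmt1cacNOS51WRXluMkdkHBtWLxhfYyeBpTaoxE+nz3mh26Cm3bmz0ry1xsGzrsCoksGad8eOVs6DOM98MLp4NJt1PXp0PUJlmuJObsJAS4xEPV9MKTZBEhIqGRIrQiZKbTpZmkdSwW5Z2aV5376O18CSzsWTwMeOpcODhcRwVMRUOrhSNJlVMndUMVZQKSpAl+I/ebQ6Wnk+O0c1HiAkFhMgGRMgIhgcSjQpfV0wu5Ev5MJC69Nb4tJm2tNrztNtuM5ooMxdd8RHTKQ7NX02Llc3JTYwFhYfj9sug544Z2U0OS8jHhUVHhUcHhUZIRwSMS0RaGQVq6gQ+PcC//8e8vQw5Oo+1eJGxtxHt9dBl8czapY1SGgvLj8mGBwXGRYde7w1hYE/YT0wPRwfIxAWIhEcHxQYIR4SNTgUYG4Wk68P0voA3f8d2Pcs0O06yuRCxt5FwdhBr8Y2gZA6WmA1NzgpHBcaGRQfW5FIcFJJZy5GVRw+PBIyJQ4lHhMhNDErR1s1YY40g8ksq+k/ve9UvOhcu+Fhu9pkvtNjws1eu7tSjoRPZVVIRjdCJx4xFQ8kSXNnaEJpcilocBtoZhdnSRhbPCZcQ0ppVINzVa1fdMlknt55suSFst6Gs9eFtdCCush+wcJ3sJ9skGtgdVFoVTliMyJRGBA/MkxuTTBuaSR9dhuLchqVXB6aQi2kRV6zZKC7fcW6k9Ktp92ot+CuttiqttCkt8eeu7+XuK2Oq4l/nGiGhVCPXTiEOCN5FhBuHS9uMiF1TR+LXhyoXhrGRxvhOjzjYYLigq/ins7jtuHkyebdzuPXxtjMv8zAv8G3u6+qt5yesYmeqG2shk2uXDarMB+oCg+nER9yFxeAIxmgJhfMJh/xQEv7ZYD+i6r9qsf6wtn31eX12ufx3uXt1tjkzsnZy7zPyK3Gw6C8v46+pXS9gFfDTzbQFxjdAB/lDxtyFCyFFT6oEU/ZImj4SYb/cKP/kbn/rMr7wdX40dz02t/x3Nrs2c3k2L/d17DU0aTIy5zAxJDDpH3AfGTFSEfTJEHoAEP+GCRxGUiEFWykDo7OCaj3KK77SrD4arTyhrjsnLrlr7vev73Z0bzX17DS1qTH1Zq80ZSzy5OuwJCyp4a3e3G6VWfHMmfaDWrwKTl1IWqIFJanCLrGAtDiBdT0H8TvQ7bgYqzTfaTHlJ29tKC8xZu1zY+t0oil1ISf0oaazI2ZvpKeq5Guf4OvYoO8P4TNHIfeQ1x3KpGPFKuZBb2lAMayBMW/FLvBK7K7RqWxZJWigISVo4CLuHWCxm1+z2x703B70np9z4+HwZuSqZmZi5qmbJmzSpnBK5bKWIJoMZ50Fq57B69+AqV+BpN7E4Z4JoJzO3xsUnVkdndhkGxarF1Pv1ZMy11S0W1e04Zv06KCyLGOsbGUjKeZcqutUaS1OJazbqZRNK1WG61fDZxdCIBUCl9HEE49G044KFAzPVY0X2M6eGY7kmQ4rWY3yG440IJM1Z1j2bt60cmHsL2Khq2Fc6iYV6WnRIeY"/>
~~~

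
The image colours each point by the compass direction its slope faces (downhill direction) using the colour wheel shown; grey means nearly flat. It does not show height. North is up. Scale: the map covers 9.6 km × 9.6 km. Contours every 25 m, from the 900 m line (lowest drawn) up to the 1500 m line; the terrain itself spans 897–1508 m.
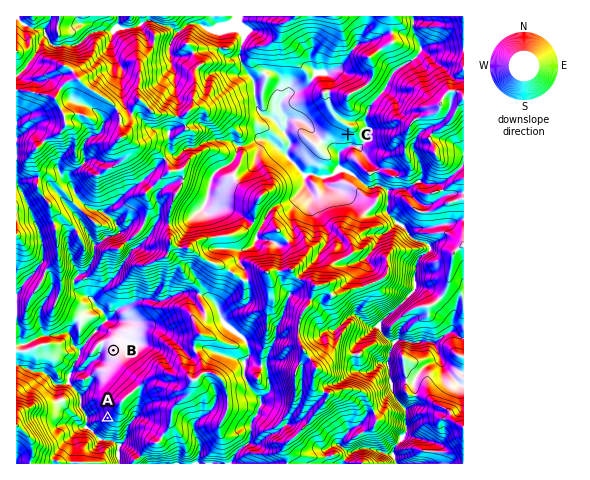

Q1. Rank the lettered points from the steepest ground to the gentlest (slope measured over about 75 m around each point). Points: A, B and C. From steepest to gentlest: A C B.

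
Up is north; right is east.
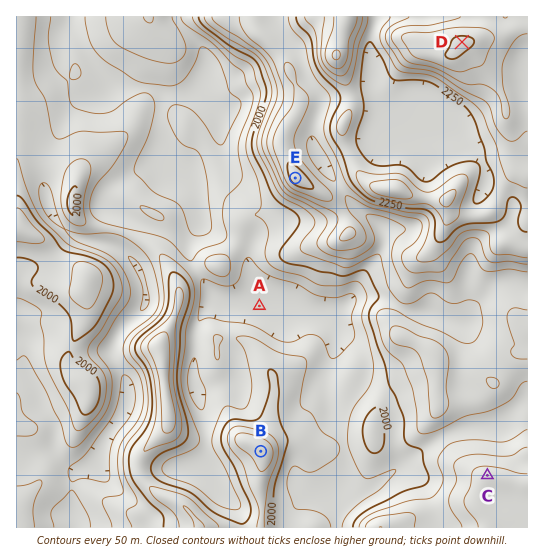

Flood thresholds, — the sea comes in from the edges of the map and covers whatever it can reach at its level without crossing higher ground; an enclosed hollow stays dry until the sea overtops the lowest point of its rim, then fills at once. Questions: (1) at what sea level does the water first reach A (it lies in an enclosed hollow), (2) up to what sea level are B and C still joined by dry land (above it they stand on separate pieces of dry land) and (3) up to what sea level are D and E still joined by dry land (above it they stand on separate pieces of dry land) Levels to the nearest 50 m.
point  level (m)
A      1900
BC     1950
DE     2200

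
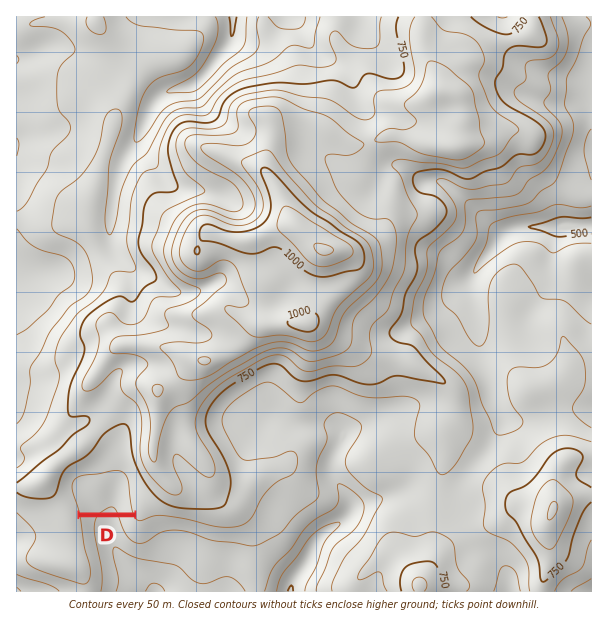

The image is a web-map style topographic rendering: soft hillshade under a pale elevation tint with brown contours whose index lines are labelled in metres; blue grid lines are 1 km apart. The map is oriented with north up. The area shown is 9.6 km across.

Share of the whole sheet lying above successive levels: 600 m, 87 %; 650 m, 71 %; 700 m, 51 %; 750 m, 36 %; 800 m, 26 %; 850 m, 16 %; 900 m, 9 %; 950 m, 6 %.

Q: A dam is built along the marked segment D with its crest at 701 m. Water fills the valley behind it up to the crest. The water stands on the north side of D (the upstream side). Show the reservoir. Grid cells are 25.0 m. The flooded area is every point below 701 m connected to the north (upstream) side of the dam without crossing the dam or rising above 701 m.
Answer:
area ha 61.3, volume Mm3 12.3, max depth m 56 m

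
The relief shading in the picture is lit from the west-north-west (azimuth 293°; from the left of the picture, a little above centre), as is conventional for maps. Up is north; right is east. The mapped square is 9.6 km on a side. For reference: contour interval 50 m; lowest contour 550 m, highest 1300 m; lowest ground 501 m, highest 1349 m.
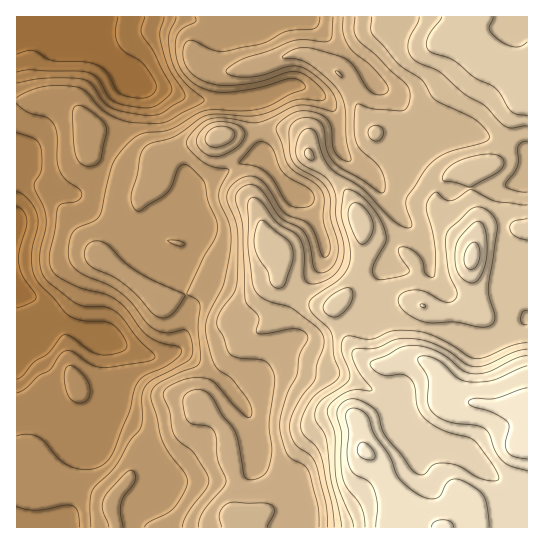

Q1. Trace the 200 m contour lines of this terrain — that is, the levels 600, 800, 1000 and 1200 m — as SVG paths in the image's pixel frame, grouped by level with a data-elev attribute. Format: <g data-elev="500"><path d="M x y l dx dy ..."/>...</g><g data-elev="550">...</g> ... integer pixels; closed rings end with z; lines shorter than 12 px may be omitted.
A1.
<g data-elev="600"><path d="M17 192l5 2 7 6 5 7 3 8 1 11-6 21-1 12 2 14 5 9 31 33 12 5 22 1 8 3 11 10 5 12-2 4-6 3-10 2-8 0-11-4-20-15-7-1-14 18-15 9-11 13-6 4"/><path d="M145 17l-4 12 1 5 12 18 18 37-3 6-14 11-13 2-27-6-8-7-10-17-10-6-57-2-13 2"/></g><g data-elev="800"><path d="M123 527l-2-21 3-9 11-16 0-7-4-4-4 2-5 5-14 14-4 8-1 11 6 17"/><path d="M162 318l7-1 5-4 10-15 1-3-1-1-30-13-17-10-12-9-20-19-10-2-7 4-3 5-1 5 5 10 32 16 16 14 16 18z"/><path d="M179 246l4 0 1-3-6-2-11 0z"/><path d="M320 17l-2 8-4 4-27 2-24 12-36 8-13-1-19-9-6 0-5 5-1 9 2 10 6 8 8 6 11 4 15 3 22-2 18-4 22-8 10 0 9 3 13 11 6 8 0 5-4 2-18-2-8 1-25 12-15 4-37-2-11 1-9 4-23 17-27 9-4 4-3 5-4 21-6 20 1 8 3 7 6 1 25-17 6-8 7-19 3-2 4 0 7 4 11 13 4 19 8 18 2 8-3 11-12 20-16 36 10 6 3 5-2 22 2 27 0 8-5 5-16 6-21 10-5 6-2 5 0 7 5 14 6 26 8 13 15 20 2 5 0 6-6 13-8 11-7 5-17 8-4 5"/></g><g data-elev="1000"><path d="M527 192l-16-3-4-2-2-2 13-19 0-20 4-4 5-1"/><path d="M374 141l5 0 4-4 0-7-4-4-6 0-5 4 1 7z"/><path d="M371 17l0 12 1 5 25 28 25 18 13 20 35 16 8 6 9 9 2 7-2 3-6 2-36 11-10 5-7 7-22 33 0 8 6 18-1 2-2 1-7-2-7-4-33-34-30-18-9-13-8-25-5-3-7 1-4 5-2 8 0 14 6 8 22 12 7 9 4 11 0 21 8 28-1 13-5 11-8 8-12 5-8 1-5-5-1-29-6-14-21-14-18-22-6-3-4 4-1 46 4 35 3 8 4 6 7 4 21 6 7 4 23 17 5 6 2 5 0 8-7 17-2 16-13 16-6 11-5 12-1 9 1 8 4 8 15 12 6 10 10 39 2 23"/></g><g data-elev="1200"><path d="M527 355l-13 4-24 12-12 3-13-2-23-18-12-6-12-2-17 1-14 8-16 7 0 5 10 7 6 2 15-2 8 4 5 8 3 21 5 10 7 6 11 6 26 8 7 3 19 25 6 13-1 2-3 1-12-2-8-3-16-10-14-3-11 2-11 10-6-1-6-5-9-14-17-20-3-6-3-14-4-5-16-10-6-1-6 1-7 5-3 8 5 21 0 39 4 13 15 21 3 10 1 10"/><path d="M468 269l3 0 4-2 4-7 0-12-4-6-5 3-5 9-1 9z"/></g>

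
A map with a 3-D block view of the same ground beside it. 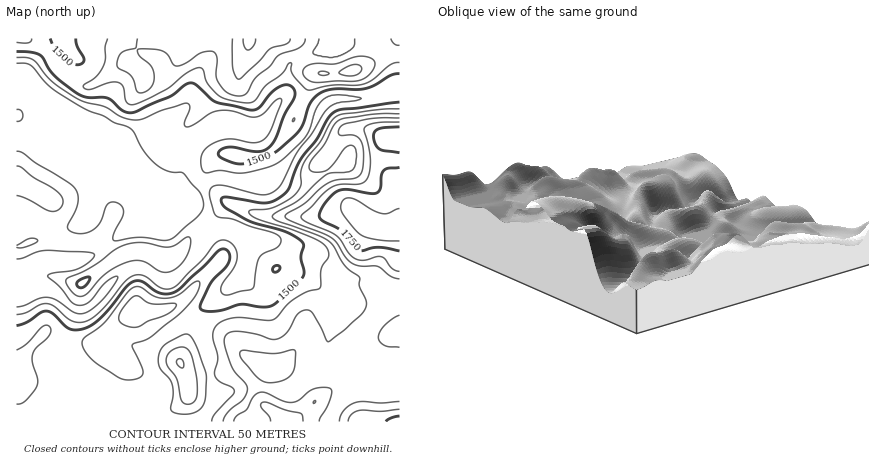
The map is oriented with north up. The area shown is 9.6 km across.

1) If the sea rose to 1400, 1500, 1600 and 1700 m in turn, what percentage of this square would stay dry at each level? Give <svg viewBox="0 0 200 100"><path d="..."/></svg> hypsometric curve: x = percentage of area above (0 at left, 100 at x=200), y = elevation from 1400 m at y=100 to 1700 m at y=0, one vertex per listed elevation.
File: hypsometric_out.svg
<svg viewBox="0 0 200 100"><path d="M174 100l-54-33-67-34-41-33"/></svg>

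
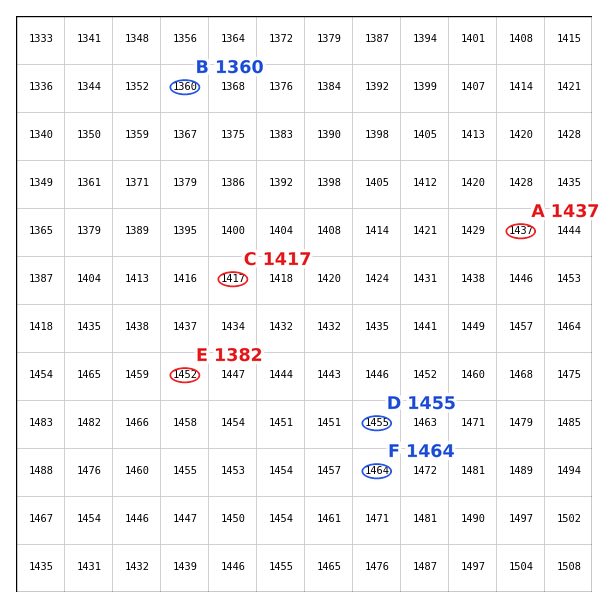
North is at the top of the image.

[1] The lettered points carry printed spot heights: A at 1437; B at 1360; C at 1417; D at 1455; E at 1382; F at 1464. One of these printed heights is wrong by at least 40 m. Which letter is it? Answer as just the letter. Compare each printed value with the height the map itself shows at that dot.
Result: E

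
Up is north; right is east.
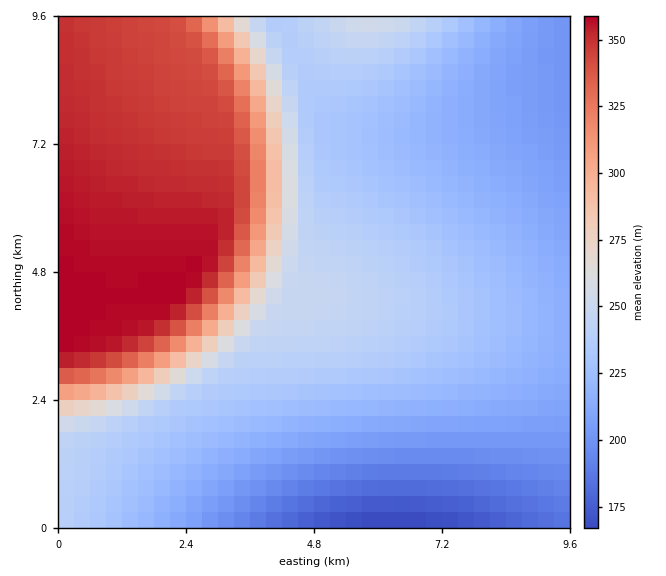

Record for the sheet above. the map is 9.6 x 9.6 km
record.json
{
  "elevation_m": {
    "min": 165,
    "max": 360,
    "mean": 255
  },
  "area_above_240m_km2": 37.9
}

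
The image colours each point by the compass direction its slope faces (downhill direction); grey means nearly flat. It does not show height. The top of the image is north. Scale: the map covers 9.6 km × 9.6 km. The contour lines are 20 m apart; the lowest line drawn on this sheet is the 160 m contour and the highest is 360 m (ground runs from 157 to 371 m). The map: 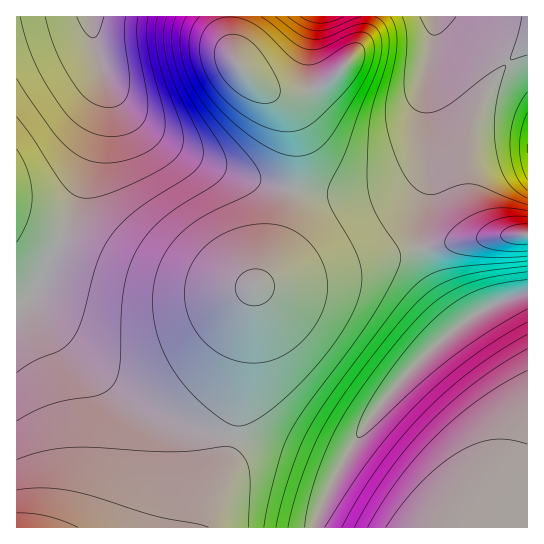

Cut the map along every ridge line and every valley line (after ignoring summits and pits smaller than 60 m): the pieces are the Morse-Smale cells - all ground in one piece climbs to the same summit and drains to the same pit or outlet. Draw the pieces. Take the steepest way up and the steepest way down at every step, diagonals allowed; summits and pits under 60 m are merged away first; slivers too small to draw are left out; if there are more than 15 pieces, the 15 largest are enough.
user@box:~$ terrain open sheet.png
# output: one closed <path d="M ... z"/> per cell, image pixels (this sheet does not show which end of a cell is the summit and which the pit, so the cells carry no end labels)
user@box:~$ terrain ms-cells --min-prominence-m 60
<path d="M229 16l-213 1 1 511 186-1 18-46 10-32 13-74 9-84 14-21 14-33 11-38 4-25 0-36-5-23-4-8-12-11-18-12-20-19-5-16z"/><path d="M527 16l-297 0 1 25 6 24 12 12 26 19 12 11 6 16 3 15 0 36-8 41-15 42-17 29 57-10 84-23 44-9 54-8 32-1z"/><path d="M527 235l-32 1-54 8-44 9-84 23-58 11-3 12-8 76-13 74-10 32-18 46 111 1 11-31 24-47 23-35 28-34 39-40 31-24 29-16 29-8z"/><path d="M527 293l-28 8-29 16-31 24-39 40-28 34-23 35-24 47-9 22-1 9 213-1z"/>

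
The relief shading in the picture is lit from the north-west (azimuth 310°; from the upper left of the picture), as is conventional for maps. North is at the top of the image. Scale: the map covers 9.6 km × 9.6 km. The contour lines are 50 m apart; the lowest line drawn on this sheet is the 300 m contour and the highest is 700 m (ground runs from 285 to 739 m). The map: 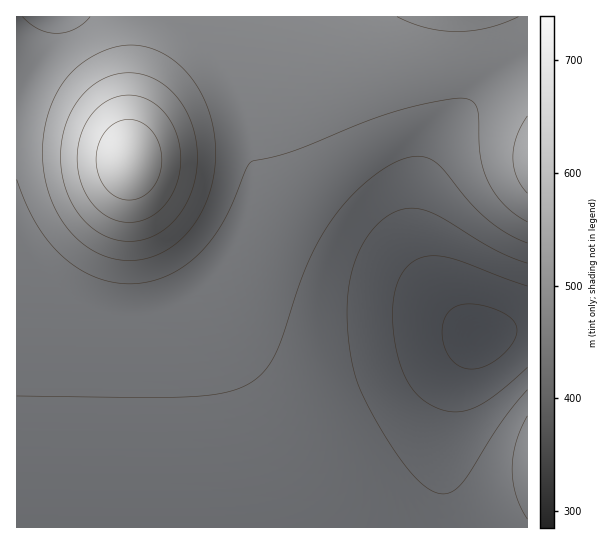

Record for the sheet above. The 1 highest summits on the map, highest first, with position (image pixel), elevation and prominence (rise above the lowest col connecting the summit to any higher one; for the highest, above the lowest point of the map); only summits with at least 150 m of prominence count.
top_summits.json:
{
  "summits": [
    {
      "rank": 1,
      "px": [129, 161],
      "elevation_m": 739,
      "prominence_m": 454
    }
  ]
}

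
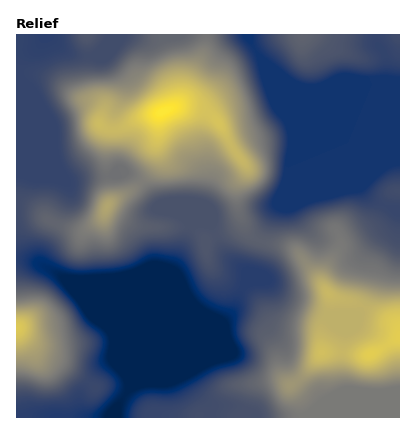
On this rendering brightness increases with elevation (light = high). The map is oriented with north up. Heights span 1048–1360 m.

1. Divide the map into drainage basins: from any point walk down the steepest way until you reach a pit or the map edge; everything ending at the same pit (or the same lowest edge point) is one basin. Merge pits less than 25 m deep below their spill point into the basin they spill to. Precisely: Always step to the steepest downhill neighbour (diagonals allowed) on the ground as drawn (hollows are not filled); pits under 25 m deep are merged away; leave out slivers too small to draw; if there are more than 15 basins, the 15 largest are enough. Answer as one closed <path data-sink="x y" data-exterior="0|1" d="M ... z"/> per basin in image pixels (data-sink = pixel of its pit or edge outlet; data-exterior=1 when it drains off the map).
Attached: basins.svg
<path data-sink="116 418" data-exterior="1" d="M206 34l-190 0 0 384 384 0 0-86-3-6-43-24-24-7-31-41-5-5-10-4-22-3-10-5-8-13-7-20 0-18 8-12 1-8-14-18-14-26-6-7-16-7-21-2 7-6 9-24 12-22 3-10z"/><path data-sink="248 34" data-exterior="1" d="M400 34l-194 0-3 20-12 22-9 24-7 6 21 2 16 7 6 7 14 26 14 18-1 8-8 12 0 18 3 12 9 18 11 7 24 4 10 4 5 5 31 41 34 12 32 17 4 7z"/>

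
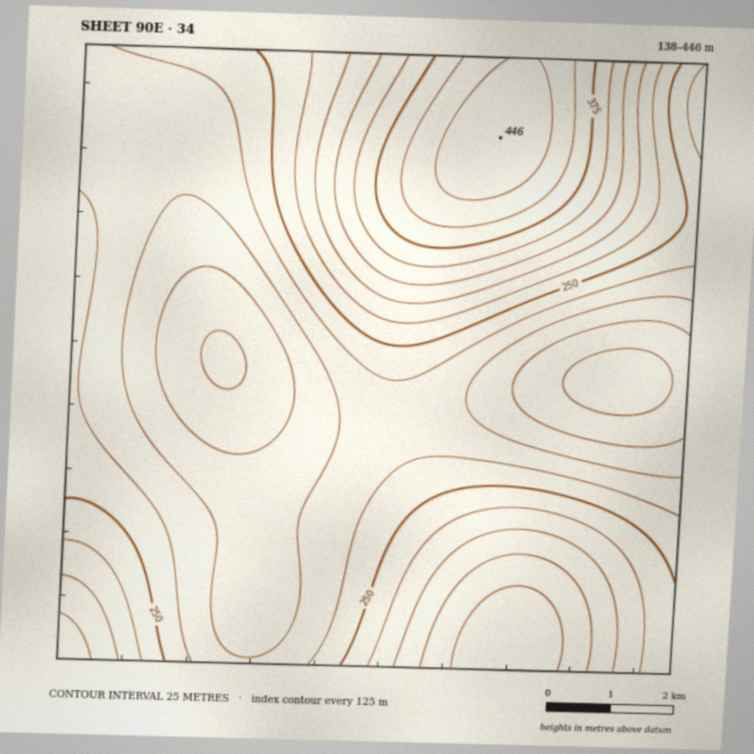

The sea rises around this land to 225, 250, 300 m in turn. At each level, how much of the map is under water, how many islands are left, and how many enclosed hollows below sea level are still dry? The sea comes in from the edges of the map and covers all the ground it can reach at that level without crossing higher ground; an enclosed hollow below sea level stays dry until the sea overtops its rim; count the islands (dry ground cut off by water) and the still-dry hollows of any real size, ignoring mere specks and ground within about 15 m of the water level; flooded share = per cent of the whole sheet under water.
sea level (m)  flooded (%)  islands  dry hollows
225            45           0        0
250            58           0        0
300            75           0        0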